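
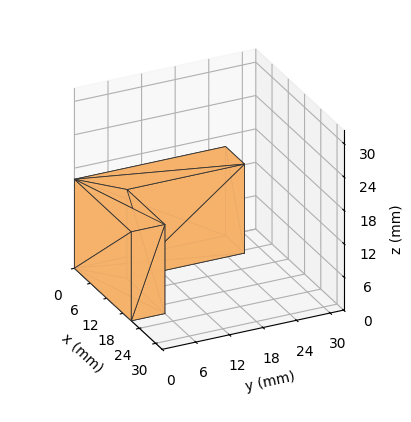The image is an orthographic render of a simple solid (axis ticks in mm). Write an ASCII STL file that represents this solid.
Reading the render: the shape is an L-shaped prism: outer 21 × 27 mm, arm thicknesses ≈ 6 mm (horizontal) and 7 mm (vertical), extruded 16 mm in z (dimensions read to the nearest mm from the axis ticks). For the STL, each face is triangulated and given an outward normal.

solid part
  facet normal 0.0000 0.0000 -1.0000
    outer loop
      vertex 21.0 6.0 0.0
      vertex 21.0 0.0 0.0
      vertex 0.0 0.0 0.0
    endloop
  endfacet
  facet normal 0.0000 0.0000 -1.0000
    outer loop
      vertex 7.0 6.0 0.0
      vertex 21.0 6.0 0.0
      vertex 0.0 0.0 0.0
    endloop
  endfacet
  facet normal 0.0000 0.0000 -1.0000
    outer loop
      vertex 7.0 27.0 0.0
      vertex 7.0 6.0 0.0
      vertex 0.0 0.0 0.0
    endloop
  endfacet
  facet normal 0.0000 0.0000 -1.0000
    outer loop
      vertex 0.0 27.0 0.0
      vertex 7.0 27.0 0.0
      vertex 0.0 0.0 0.0
    endloop
  endfacet
  facet normal 0.0000 0.0000 1.0000
    outer loop
      vertex 0.0 0.0 16.0
      vertex 21.0 0.0 16.0
      vertex 21.0 6.0 16.0
    endloop
  endfacet
  facet normal 0.0000 0.0000 1.0000
    outer loop
      vertex 0.0 0.0 16.0
      vertex 21.0 6.0 16.0
      vertex 7.0 6.0 16.0
    endloop
  endfacet
  facet normal 0.0000 0.0000 1.0000
    outer loop
      vertex 0.0 0.0 16.0
      vertex 7.0 6.0 16.0
      vertex 7.0 27.0 16.0
    endloop
  endfacet
  facet normal 0.0000 0.0000 1.0000
    outer loop
      vertex 0.0 0.0 16.0
      vertex 7.0 27.0 16.0
      vertex 0.0 27.0 16.0
    endloop
  endfacet
  facet normal 0.0000 -1.0000 0.0000
    outer loop
      vertex 0.0 0.0 0.0
      vertex 21.0 0.0 0.0
      vertex 21.0 0.0 16.0
    endloop
  endfacet
  facet normal 0.0000 -1.0000 0.0000
    outer loop
      vertex 0.0 0.0 0.0
      vertex 21.0 0.0 16.0
      vertex 0.0 0.0 16.0
    endloop
  endfacet
  facet normal 1.0000 0.0000 0.0000
    outer loop
      vertex 21.0 0.0 0.0
      vertex 21.0 6.0 0.0
      vertex 21.0 6.0 16.0
    endloop
  endfacet
  facet normal 1.0000 0.0000 0.0000
    outer loop
      vertex 21.0 0.0 0.0
      vertex 21.0 6.0 16.0
      vertex 21.0 0.0 16.0
    endloop
  endfacet
  facet normal 0.0000 1.0000 0.0000
    outer loop
      vertex 21.0 6.0 0.0
      vertex 7.0 6.0 0.0
      vertex 7.0 6.0 16.0
    endloop
  endfacet
  facet normal 0.0000 1.0000 0.0000
    outer loop
      vertex 21.0 6.0 0.0
      vertex 7.0 6.0 16.0
      vertex 21.0 6.0 16.0
    endloop
  endfacet
  facet normal 1.0000 0.0000 0.0000
    outer loop
      vertex 7.0 6.0 0.0
      vertex 7.0 27.0 0.0
      vertex 7.0 27.0 16.0
    endloop
  endfacet
  facet normal 1.0000 0.0000 0.0000
    outer loop
      vertex 7.0 6.0 0.0
      vertex 7.0 27.0 16.0
      vertex 7.0 6.0 16.0
    endloop
  endfacet
  facet normal 0.0000 1.0000 0.0000
    outer loop
      vertex 7.0 27.0 0.0
      vertex 0.0 27.0 0.0
      vertex 0.0 27.0 16.0
    endloop
  endfacet
  facet normal 0.0000 1.0000 0.0000
    outer loop
      vertex 7.0 27.0 0.0
      vertex 0.0 27.0 16.0
      vertex 7.0 27.0 16.0
    endloop
  endfacet
  facet normal -1.0000 0.0000 0.0000
    outer loop
      vertex 0.0 27.0 0.0
      vertex 0.0 0.0 0.0
      vertex 0.0 0.0 16.0
    endloop
  endfacet
  facet normal -1.0000 0.0000 0.0000
    outer loop
      vertex 0.0 27.0 0.0
      vertex 0.0 0.0 16.0
      vertex 0.0 27.0 16.0
    endloop
  endfacet
endsolid part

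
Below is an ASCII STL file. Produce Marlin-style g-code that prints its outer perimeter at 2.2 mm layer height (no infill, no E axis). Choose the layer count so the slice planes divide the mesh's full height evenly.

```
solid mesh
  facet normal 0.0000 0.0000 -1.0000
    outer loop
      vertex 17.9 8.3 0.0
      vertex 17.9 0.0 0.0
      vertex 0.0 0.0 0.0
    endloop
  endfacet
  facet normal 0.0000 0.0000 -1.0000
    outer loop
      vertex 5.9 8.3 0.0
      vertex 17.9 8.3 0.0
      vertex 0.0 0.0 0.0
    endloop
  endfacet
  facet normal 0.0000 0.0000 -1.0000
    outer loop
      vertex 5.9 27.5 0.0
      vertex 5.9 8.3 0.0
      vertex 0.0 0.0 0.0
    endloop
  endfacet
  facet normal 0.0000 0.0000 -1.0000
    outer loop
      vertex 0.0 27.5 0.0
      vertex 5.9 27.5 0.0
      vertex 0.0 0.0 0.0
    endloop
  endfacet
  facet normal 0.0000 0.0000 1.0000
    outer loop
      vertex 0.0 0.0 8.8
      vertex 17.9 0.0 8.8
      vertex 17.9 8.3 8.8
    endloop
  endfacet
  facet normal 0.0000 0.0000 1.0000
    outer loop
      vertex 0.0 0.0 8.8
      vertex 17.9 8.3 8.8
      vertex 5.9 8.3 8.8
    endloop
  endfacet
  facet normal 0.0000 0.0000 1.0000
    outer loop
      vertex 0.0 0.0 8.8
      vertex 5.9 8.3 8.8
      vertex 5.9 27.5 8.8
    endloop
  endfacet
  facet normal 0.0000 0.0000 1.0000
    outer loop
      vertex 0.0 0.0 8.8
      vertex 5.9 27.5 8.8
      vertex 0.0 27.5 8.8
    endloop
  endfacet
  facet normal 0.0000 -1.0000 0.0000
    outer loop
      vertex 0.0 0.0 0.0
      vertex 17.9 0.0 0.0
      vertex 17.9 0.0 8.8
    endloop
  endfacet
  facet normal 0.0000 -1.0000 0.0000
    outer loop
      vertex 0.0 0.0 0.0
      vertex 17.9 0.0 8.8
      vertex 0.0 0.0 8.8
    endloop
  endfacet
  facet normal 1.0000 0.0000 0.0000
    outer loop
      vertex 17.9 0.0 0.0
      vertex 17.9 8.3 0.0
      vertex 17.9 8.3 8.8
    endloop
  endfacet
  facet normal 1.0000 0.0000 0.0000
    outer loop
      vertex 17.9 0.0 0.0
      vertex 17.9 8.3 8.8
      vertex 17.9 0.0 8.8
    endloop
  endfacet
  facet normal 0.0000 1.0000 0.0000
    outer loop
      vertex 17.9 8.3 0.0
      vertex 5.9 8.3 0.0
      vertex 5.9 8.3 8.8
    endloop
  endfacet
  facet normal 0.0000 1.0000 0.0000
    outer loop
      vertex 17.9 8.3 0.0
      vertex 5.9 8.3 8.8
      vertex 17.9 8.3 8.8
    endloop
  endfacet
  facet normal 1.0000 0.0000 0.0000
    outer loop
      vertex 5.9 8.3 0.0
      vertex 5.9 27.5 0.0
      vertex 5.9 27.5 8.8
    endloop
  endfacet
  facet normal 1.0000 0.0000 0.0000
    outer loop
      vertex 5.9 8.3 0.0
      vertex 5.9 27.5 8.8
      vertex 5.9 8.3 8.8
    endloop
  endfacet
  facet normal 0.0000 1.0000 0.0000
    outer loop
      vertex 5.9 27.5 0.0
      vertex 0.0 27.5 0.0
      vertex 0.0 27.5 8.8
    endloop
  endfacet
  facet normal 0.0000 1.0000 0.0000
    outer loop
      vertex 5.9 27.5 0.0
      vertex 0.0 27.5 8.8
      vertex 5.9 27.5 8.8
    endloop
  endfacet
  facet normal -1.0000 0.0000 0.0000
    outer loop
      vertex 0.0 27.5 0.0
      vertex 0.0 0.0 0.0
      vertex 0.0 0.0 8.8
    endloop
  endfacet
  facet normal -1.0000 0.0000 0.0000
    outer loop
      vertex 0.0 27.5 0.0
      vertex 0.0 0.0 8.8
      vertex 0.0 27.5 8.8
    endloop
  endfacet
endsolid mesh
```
; perimeter-only toolpath
G21 ; units = mm
G90 ; absolute positioning
G28 ; home
; layer 1
G0 Z2.2
G0 X0.0 Y0.0
G1 X17.9 Y0.0
G1 X17.9 Y8.3
G1 X5.9 Y8.3
G1 X5.9 Y27.5
G1 X0.0 Y27.5
G1 X0.0 Y0.0
; layer 2
G0 Z4.4
G0 X0.0 Y0.0
G1 X17.9 Y0.0
G1 X17.9 Y8.3
G1 X5.9 Y8.3
G1 X5.9 Y27.5
G1 X0.0 Y27.5
G1 X0.0 Y0.0
; layer 3
G0 Z6.6
G0 X0.0 Y0.0
G1 X17.9 Y0.0
G1 X17.9 Y8.3
G1 X5.9 Y8.3
G1 X5.9 Y27.5
G1 X0.0 Y27.5
G1 X0.0 Y0.0
; layer 4
G0 Z8.8
G0 X0.0 Y0.0
G1 X17.9 Y0.0
G1 X17.9 Y8.3
G1 X5.9 Y8.3
G1 X5.9 Y27.5
G1 X0.0 Y27.5
G1 X0.0 Y0.0
M2 ; end

The solid is an L-shaped prism: outer 17.9 × 27.5 mm, arm thicknesses ≈ 8.3 mm (horizontal) and 5.9 mm (vertical), extruded 8.8 mm in z. Slicing at Δz = 2.2 mm — 4 equal slices spanning the solid's height, so layer i sits at z = i·h/4 — gives 4 non-empty perimeters. Each is a 6-segment closed polygon; G0 lifts to the layer z and rapids to the start vertex, then G1 traces the edges.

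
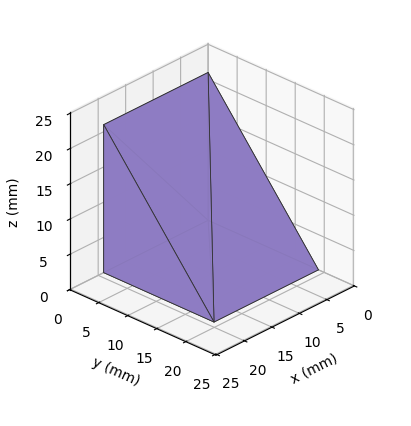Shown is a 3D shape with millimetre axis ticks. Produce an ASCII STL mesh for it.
Reading the render: the shape is a wedge (ramp): 19 × 19 mm base, rising to 21 mm along the y=0 edge and sloping linearly to z=0 at y=19 (dimensions read to the nearest mm from the axis ticks). For the STL, each face is triangulated and given an outward normal.

solid part
  facet normal 0.0000 0.0000 -1.0000
    outer loop
      vertex 19.0 19.0 0.0
      vertex 19.0 0.0 0.0
      vertex 0.0 0.0 0.0
    endloop
  endfacet
  facet normal 0.0000 0.0000 -1.0000
    outer loop
      vertex 0.0 19.0 0.0
      vertex 19.0 19.0 0.0
      vertex 0.0 0.0 0.0
    endloop
  endfacet
  facet normal 0.0000 -1.0000 0.0000
    outer loop
      vertex 0.0 0.0 0.0
      vertex 19.0 0.0 0.0
      vertex 19.0 0.0 21.0
    endloop
  endfacet
  facet normal 0.0000 -1.0000 0.0000
    outer loop
      vertex 0.0 0.0 0.0
      vertex 19.0 0.0 21.0
      vertex 0.0 0.0 21.0
    endloop
  endfacet
  facet normal 0.0000 0.7415 0.6709
    outer loop
      vertex 0.0 0.0 21.0
      vertex 19.0 0.0 21.0
      vertex 19.0 19.0 0.0
    endloop
  endfacet
  facet normal 0.0000 0.7415 0.6709
    outer loop
      vertex 0.0 0.0 21.0
      vertex 19.0 19.0 0.0
      vertex 0.0 19.0 0.0
    endloop
  endfacet
  facet normal -1.0000 0.0000 0.0000
    outer loop
      vertex 0.0 0.0 21.0
      vertex 0.0 19.0 0.0
      vertex 0.0 0.0 0.0
    endloop
  endfacet
  facet normal 1.0000 0.0000 0.0000
    outer loop
      vertex 19.0 0.0 0.0
      vertex 19.0 19.0 0.0
      vertex 19.0 0.0 21.0
    endloop
  endfacet
endsolid part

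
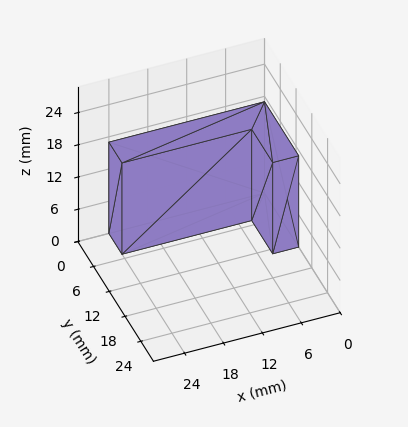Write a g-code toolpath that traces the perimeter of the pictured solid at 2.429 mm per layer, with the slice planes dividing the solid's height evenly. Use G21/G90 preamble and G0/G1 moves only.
Reading the render: the shape is an L-shaped prism: outer 24 × 13 mm, arm thicknesses ≈ 5 mm (horizontal) and 4 mm (vertical), extruded 17 mm in z (dimensions read to the nearest mm from the axis ticks). For the g-code, the solid's height is divided into equal slices at the stated Δz and each level perimeter traced with G1 moves after a G0 lift.

; perimeter-only toolpath
G21 ; units = mm
G90 ; absolute positioning
G28 ; home
; layer 1
G0 Z2.429
G0 X0.000 Y0.000
G1 X24.000 Y0.000
G1 X24.000 Y5.000
G1 X4.000 Y5.000
G1 X4.000 Y13.000
G1 X0.000 Y13.000
G1 X0.000 Y0.000
; layer 2
G0 Z4.857
G0 X0.000 Y0.000
G1 X24.000 Y0.000
G1 X24.000 Y5.000
G1 X4.000 Y5.000
G1 X4.000 Y13.000
G1 X0.000 Y13.000
G1 X0.000 Y0.000
; layer 3
G0 Z7.286
G0 X0.000 Y0.000
G1 X24.000 Y0.000
G1 X24.000 Y5.000
G1 X4.000 Y5.000
G1 X4.000 Y13.000
G1 X0.000 Y13.000
G1 X0.000 Y0.000
; layer 4
G0 Z9.714
G0 X0.000 Y0.000
G1 X24.000 Y0.000
G1 X24.000 Y5.000
G1 X4.000 Y5.000
G1 X4.000 Y13.000
G1 X0.000 Y13.000
G1 X0.000 Y0.000
; layer 5
G0 Z12.143
G0 X0.000 Y0.000
G1 X24.000 Y0.000
G1 X24.000 Y5.000
G1 X4.000 Y5.000
G1 X4.000 Y13.000
G1 X0.000 Y13.000
G1 X0.000 Y0.000
; layer 6
G0 Z14.571
G0 X0.000 Y0.000
G1 X24.000 Y0.000
G1 X24.000 Y5.000
G1 X4.000 Y5.000
G1 X4.000 Y13.000
G1 X0.000 Y13.000
G1 X0.000 Y0.000
; layer 7
G0 Z17.000
G0 X0.000 Y0.000
G1 X24.000 Y0.000
G1 X24.000 Y5.000
G1 X4.000 Y5.000
G1 X4.000 Y13.000
G1 X0.000 Y13.000
G1 X0.000 Y0.000
M2 ; end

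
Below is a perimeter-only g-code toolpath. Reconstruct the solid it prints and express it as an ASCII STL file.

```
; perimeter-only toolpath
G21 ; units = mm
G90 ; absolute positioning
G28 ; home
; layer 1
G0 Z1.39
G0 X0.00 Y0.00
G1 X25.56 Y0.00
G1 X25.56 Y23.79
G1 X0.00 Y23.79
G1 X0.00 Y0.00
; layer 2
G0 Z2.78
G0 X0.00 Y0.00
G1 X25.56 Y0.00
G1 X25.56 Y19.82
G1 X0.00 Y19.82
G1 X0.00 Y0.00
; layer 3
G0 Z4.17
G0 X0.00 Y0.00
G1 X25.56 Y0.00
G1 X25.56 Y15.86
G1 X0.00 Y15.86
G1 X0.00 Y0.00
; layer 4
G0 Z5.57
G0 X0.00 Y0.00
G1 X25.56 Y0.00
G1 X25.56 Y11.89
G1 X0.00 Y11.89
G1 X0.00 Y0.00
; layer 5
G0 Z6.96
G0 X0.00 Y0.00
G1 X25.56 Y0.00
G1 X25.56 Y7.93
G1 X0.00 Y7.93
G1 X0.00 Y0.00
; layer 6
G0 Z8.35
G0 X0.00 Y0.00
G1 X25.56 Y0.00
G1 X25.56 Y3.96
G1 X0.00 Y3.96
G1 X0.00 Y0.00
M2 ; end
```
solid part
  facet normal 0.0000 0.0000 -1.0000
    outer loop
      vertex 25.56 27.75 0.00
      vertex 25.56 0.00 0.00
      vertex 0.00 0.00 0.00
    endloop
  endfacet
  facet normal 0.0000 0.0000 -1.0000
    outer loop
      vertex 0.00 27.75 0.00
      vertex 25.56 27.75 0.00
      vertex 0.00 0.00 0.00
    endloop
  endfacet
  facet normal 0.0000 -1.0000 0.0000
    outer loop
      vertex 0.00 0.00 0.00
      vertex 25.56 0.00 0.00
      vertex 25.56 0.00 9.74
    endloop
  endfacet
  facet normal 0.0000 -1.0000 0.0000
    outer loop
      vertex 0.00 0.00 0.00
      vertex 25.56 0.00 9.74
      vertex 0.00 0.00 9.74
    endloop
  endfacet
  facet normal 0.0000 0.3312 0.9436
    outer loop
      vertex 0.00 0.00 9.74
      vertex 25.56 0.00 9.74
      vertex 25.56 27.75 0.00
    endloop
  endfacet
  facet normal 0.0000 0.3312 0.9436
    outer loop
      vertex 0.00 0.00 9.74
      vertex 25.56 27.75 0.00
      vertex 0.00 27.75 0.00
    endloop
  endfacet
  facet normal -1.0000 0.0000 0.0000
    outer loop
      vertex 0.00 0.00 9.74
      vertex 0.00 27.75 0.00
      vertex 0.00 0.00 0.00
    endloop
  endfacet
  facet normal 1.0000 0.0000 0.0000
    outer loop
      vertex 25.56 0.00 0.00
      vertex 25.56 27.75 0.00
      vertex 25.56 0.00 9.74
    endloop
  endfacet
endsolid part

The G0 Z moves step by Δz≈1.39 mm. The G1 loops shrink linearly with z, so the solid tapers from its base footprint up to z≈9.74. Closing with a flat bottom cap and the tapered top and triangulating gives 8 facets — a wedge (ramp): 25.6 × 27.8 mm base, rising to 9.74 mm along the y=0 edge and sloping linearly to z=0 at y=27.8.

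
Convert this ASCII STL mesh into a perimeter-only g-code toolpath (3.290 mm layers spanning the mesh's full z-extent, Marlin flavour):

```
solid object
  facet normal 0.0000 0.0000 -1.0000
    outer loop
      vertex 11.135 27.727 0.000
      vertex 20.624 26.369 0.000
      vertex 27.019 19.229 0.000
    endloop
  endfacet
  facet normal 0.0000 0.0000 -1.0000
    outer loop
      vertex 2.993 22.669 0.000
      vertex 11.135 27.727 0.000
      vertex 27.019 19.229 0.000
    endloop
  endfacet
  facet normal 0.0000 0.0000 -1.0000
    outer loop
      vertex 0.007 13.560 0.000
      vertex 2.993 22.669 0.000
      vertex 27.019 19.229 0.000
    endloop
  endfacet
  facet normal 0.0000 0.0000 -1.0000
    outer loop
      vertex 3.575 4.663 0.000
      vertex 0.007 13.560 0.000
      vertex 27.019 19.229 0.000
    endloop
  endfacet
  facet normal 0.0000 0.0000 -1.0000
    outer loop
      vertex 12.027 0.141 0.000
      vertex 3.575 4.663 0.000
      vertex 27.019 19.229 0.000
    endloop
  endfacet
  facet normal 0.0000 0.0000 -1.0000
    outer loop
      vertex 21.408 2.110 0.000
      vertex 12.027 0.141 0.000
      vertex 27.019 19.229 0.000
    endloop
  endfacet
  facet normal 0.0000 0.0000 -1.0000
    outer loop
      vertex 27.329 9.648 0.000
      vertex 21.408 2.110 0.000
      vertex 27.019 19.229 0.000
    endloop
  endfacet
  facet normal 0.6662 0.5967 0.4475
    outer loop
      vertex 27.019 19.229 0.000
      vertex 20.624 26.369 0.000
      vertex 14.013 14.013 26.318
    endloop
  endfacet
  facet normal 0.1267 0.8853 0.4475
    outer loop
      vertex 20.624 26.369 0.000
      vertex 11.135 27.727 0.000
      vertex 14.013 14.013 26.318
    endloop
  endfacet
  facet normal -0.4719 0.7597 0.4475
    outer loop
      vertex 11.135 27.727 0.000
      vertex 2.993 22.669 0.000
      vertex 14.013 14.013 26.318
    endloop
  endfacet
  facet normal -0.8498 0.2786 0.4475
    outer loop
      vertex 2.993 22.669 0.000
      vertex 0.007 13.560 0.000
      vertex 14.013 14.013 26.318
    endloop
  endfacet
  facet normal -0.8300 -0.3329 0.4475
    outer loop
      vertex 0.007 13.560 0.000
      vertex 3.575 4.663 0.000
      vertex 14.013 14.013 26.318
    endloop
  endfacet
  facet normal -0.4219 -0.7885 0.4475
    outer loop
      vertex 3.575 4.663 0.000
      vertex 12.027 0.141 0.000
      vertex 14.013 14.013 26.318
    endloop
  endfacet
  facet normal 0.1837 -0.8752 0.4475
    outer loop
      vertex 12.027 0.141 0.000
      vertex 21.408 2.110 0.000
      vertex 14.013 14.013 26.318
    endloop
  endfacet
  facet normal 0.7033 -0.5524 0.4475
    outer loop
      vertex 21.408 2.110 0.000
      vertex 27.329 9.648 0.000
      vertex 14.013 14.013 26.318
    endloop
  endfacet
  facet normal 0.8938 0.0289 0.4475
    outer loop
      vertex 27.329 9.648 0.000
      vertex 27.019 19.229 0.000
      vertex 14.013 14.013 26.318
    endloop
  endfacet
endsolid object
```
; perimeter-only toolpath
G21 ; units = mm
G90 ; absolute positioning
G28 ; home
; layer 1
G0 Z3.290
G0 X25.393 Y18.577
G1 X19.798 Y24.825
G1 X11.495 Y26.013
G1 X4.370 Y21.587
G1 X1.758 Y13.617
G1 X4.880 Y5.832
G1 X12.275 Y1.875
G1 X20.484 Y3.598
G1 X25.665 Y10.194
G1 X25.393 Y18.577
; layer 2
G0 Z6.580
G0 X23.767 Y17.925
G1 X18.971 Y23.280
G1 X11.854 Y24.299
G1 X5.748 Y20.505
G1 X3.509 Y13.673
G1 X6.184 Y7.001
G1 X12.523 Y3.609
G1 X19.559 Y5.086
G1 X24.000 Y10.739
G1 X23.767 Y17.925
; layer 3
G0 Z9.869
G0 X22.142 Y17.273
G1 X18.145 Y21.736
G1 X12.214 Y22.584
G1 X7.126 Y19.423
G1 X5.259 Y13.730
G1 X7.489 Y8.169
G1 X12.772 Y5.343
G1 X18.635 Y6.574
G1 X22.336 Y11.285
G1 X22.142 Y17.273
; layer 4
G0 Z13.159
G0 X20.516 Y16.621
G1 X17.319 Y20.191
G1 X12.574 Y20.870
G1 X8.503 Y18.341
G1 X7.010 Y13.787
G1 X8.794 Y9.338
G1 X13.020 Y7.077
G1 X17.710 Y8.062
G1 X20.671 Y11.831
G1 X20.516 Y16.621
; layer 5
G0 Z16.449
G0 X18.890 Y15.969
G1 X16.492 Y18.646
G1 X12.934 Y19.156
G1 X9.880 Y17.259
G1 X8.761 Y13.843
G1 X10.099 Y10.507
G1 X13.268 Y8.811
G1 X16.786 Y9.549
G1 X19.006 Y12.376
G1 X18.890 Y15.969
; layer 6
G0 Z19.739
G0 X17.264 Y15.317
G1 X15.666 Y17.102
G1 X13.293 Y17.442
G1 X11.258 Y16.177
G1 X10.511 Y13.900
G1 X11.404 Y11.675
G1 X13.517 Y10.545
G1 X15.862 Y11.037
G1 X17.342 Y12.922
G1 X17.264 Y15.317
; layer 7
G0 Z23.028
G0 X15.639 Y14.665
G1 X14.839 Y15.557
G1 X13.653 Y15.727
G1 X12.635 Y15.095
G1 X12.262 Y13.956
G1 X12.708 Y12.844
G1 X13.765 Y12.279
G1 X14.937 Y12.525
G1 X15.677 Y13.467
G1 X15.639 Y14.665
M2 ; end

The solid is a regular 9-sided pyramid, base circumscribed radius ≈ 14 mm, apex at z ≈ 26.3 mm. Slicing at Δz = 3.290 mm — 8 equal slices spanning the solid's height, so layer i sits at z = i·h/8 — gives 7 non-empty perimeters. Each is a 9-segment closed polygon; G0 lifts to the layer z and rapids to the start vertex, then G1 traces the edges. The cross-section shrinks linearly with z (the slice at the apex is degenerate and omitted).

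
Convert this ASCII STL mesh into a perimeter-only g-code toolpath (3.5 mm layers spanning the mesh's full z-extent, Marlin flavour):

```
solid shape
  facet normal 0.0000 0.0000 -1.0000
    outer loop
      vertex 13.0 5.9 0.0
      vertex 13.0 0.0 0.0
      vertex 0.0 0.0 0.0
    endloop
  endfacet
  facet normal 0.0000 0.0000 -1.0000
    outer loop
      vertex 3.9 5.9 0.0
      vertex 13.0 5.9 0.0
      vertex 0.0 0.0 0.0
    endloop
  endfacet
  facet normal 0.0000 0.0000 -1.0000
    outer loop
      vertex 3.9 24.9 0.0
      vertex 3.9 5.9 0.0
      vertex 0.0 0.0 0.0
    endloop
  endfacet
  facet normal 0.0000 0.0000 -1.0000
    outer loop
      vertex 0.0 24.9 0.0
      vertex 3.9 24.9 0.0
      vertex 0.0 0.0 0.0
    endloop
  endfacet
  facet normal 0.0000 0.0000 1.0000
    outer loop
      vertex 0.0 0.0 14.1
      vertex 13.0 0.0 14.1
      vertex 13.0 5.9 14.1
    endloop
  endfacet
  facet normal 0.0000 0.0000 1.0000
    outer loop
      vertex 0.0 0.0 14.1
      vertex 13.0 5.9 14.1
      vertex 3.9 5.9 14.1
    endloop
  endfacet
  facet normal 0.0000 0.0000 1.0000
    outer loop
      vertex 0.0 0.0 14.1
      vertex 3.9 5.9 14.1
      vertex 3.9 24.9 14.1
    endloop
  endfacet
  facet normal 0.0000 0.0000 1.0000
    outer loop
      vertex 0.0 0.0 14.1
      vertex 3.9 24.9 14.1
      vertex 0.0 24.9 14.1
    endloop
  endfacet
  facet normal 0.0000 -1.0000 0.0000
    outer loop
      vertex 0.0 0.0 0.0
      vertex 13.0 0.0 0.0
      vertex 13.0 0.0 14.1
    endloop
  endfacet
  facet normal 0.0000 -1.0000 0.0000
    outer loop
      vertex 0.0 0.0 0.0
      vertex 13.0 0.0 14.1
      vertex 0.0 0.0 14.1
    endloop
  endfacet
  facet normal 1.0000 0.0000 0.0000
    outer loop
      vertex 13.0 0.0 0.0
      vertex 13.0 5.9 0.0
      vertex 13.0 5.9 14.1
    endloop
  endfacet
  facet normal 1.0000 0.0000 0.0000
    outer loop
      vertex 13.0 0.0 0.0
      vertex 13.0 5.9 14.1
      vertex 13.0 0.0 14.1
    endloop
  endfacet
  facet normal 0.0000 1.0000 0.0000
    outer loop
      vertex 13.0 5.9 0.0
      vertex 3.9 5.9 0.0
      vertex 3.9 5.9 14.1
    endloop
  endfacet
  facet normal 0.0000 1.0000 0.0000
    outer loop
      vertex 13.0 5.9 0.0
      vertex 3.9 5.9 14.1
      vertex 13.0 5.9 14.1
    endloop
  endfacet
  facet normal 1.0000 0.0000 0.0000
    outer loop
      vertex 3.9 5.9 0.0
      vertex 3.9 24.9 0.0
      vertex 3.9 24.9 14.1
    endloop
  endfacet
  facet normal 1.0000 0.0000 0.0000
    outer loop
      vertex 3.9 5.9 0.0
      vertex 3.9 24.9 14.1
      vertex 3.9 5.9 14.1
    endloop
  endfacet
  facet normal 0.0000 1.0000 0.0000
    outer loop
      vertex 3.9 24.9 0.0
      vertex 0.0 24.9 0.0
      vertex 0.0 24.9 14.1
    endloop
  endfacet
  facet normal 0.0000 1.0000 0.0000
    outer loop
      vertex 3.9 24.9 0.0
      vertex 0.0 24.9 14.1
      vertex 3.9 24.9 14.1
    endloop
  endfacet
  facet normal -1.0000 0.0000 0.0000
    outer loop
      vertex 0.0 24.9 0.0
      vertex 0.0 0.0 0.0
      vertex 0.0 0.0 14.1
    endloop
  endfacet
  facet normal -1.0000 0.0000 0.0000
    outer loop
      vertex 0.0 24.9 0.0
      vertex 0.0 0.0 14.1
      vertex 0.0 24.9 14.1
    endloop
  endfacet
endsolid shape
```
; perimeter-only toolpath
G21 ; units = mm
G90 ; absolute positioning
G28 ; home
; layer 1
G0 Z3.5
G0 X0.0 Y0.0
G1 X13.0 Y0.0
G1 X13.0 Y5.9
G1 X3.9 Y5.9
G1 X3.9 Y24.9
G1 X0.0 Y24.9
G1 X0.0 Y0.0
; layer 2
G0 Z7.0
G0 X0.0 Y0.0
G1 X13.0 Y0.0
G1 X13.0 Y5.9
G1 X3.9 Y5.9
G1 X3.9 Y24.9
G1 X0.0 Y24.9
G1 X0.0 Y0.0
; layer 3
G0 Z10.6
G0 X0.0 Y0.0
G1 X13.0 Y0.0
G1 X13.0 Y5.9
G1 X3.9 Y5.9
G1 X3.9 Y24.9
G1 X0.0 Y24.9
G1 X0.0 Y0.0
; layer 4
G0 Z14.1
G0 X0.0 Y0.0
G1 X13.0 Y0.0
G1 X13.0 Y5.9
G1 X3.9 Y5.9
G1 X3.9 Y24.9
G1 X0.0 Y24.9
G1 X0.0 Y0.0
M2 ; end

The solid is an L-shaped prism: outer 13 × 24.9 mm, arm thicknesses ≈ 5.9 mm (horizontal) and 3.9 mm (vertical), extruded 14.1 mm in z. Slicing at Δz = 3.5 mm — 4 equal slices spanning the solid's height, so layer i sits at z = i·h/4 — gives 4 non-empty perimeters. Each is a 6-segment closed polygon; G0 lifts to the layer z and rapids to the start vertex, then G1 traces the edges.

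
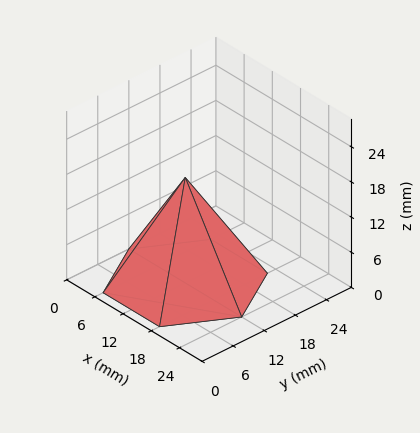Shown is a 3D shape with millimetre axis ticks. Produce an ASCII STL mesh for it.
Reading the render: the shape is a regular 6-sided pyramid, base circumscribed radius ≈ 12 mm, apex at z ≈ 18 mm (dimensions read to the nearest mm from the axis ticks). For the STL, each face is triangulated and given an outward normal.

solid part
  facet normal 0.0000 0.0000 -1.0000
    outer loop
      vertex 6.0 22.4 0.0
      vertex 18.0 22.4 0.0
      vertex 24.0 12.0 0.0
    endloop
  endfacet
  facet normal 0.0000 0.0000 -1.0000
    outer loop
      vertex 0.0 12.0 0.0
      vertex 6.0 22.4 0.0
      vertex 24.0 12.0 0.0
    endloop
  endfacet
  facet normal 0.0000 0.0000 -1.0000
    outer loop
      vertex 6.0 1.6 0.0
      vertex 0.0 12.0 0.0
      vertex 24.0 12.0 0.0
    endloop
  endfacet
  facet normal 0.0000 0.0000 -1.0000
    outer loop
      vertex 18.0 1.6 0.0
      vertex 6.0 1.6 0.0
      vertex 24.0 12.0 0.0
    endloop
  endfacet
  facet normal 0.7501 0.4328 0.5001
    outer loop
      vertex 24.0 12.0 0.0
      vertex 18.0 22.4 0.0
      vertex 12.0 12.0 18.0
    endloop
  endfacet
  facet normal 0.0000 0.8659 0.5003
    outer loop
      vertex 18.0 22.4 0.0
      vertex 6.0 22.4 0.0
      vertex 12.0 12.0 18.0
    endloop
  endfacet
  facet normal -0.7501 0.4328 0.5001
    outer loop
      vertex 6.0 22.4 0.0
      vertex 0.0 12.0 0.0
      vertex 12.0 12.0 18.0
    endloop
  endfacet
  facet normal -0.7501 -0.4328 0.5001
    outer loop
      vertex 0.0 12.0 0.0
      vertex 6.0 1.6 0.0
      vertex 12.0 12.0 18.0
    endloop
  endfacet
  facet normal 0.0000 -0.8659 0.5003
    outer loop
      vertex 6.0 1.6 0.0
      vertex 18.0 1.6 0.0
      vertex 12.0 12.0 18.0
    endloop
  endfacet
  facet normal 0.7501 -0.4328 0.5001
    outer loop
      vertex 18.0 1.6 0.0
      vertex 24.0 12.0 0.0
      vertex 12.0 12.0 18.0
    endloop
  endfacet
endsolid part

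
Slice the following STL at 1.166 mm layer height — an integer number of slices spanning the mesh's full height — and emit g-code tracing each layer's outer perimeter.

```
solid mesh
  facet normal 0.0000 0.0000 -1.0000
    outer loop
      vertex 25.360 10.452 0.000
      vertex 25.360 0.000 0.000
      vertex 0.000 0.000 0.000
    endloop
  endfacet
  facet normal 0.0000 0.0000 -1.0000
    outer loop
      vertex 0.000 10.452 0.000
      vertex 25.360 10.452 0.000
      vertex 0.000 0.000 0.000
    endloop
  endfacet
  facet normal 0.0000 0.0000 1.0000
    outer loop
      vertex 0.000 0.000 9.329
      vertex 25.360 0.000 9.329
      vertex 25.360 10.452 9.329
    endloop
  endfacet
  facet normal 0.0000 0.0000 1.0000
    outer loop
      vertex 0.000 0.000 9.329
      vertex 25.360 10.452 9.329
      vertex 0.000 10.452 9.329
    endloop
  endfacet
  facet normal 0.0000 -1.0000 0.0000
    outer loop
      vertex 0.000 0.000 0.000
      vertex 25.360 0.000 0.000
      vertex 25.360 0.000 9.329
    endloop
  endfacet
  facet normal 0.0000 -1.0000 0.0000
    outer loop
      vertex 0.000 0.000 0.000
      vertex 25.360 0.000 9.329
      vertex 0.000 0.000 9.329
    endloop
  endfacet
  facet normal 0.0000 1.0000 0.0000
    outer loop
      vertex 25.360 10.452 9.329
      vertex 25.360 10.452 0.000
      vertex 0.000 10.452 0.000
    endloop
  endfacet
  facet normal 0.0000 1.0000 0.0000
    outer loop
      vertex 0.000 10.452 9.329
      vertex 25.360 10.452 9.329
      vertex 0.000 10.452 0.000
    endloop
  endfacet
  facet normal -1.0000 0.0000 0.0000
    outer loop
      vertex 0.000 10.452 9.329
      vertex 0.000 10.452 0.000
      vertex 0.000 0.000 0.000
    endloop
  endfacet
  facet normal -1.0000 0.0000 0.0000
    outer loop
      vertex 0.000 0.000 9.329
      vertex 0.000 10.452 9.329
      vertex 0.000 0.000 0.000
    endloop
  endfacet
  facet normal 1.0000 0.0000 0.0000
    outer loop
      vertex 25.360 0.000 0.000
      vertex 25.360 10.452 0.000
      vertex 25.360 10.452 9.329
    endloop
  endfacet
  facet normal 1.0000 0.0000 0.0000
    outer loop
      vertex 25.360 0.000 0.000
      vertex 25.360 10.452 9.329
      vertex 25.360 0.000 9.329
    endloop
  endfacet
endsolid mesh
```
; perimeter-only toolpath
G21 ; units = mm
G90 ; absolute positioning
G28 ; home
; layer 1
G0 Z1.166
G0 X0.000 Y0.000
G1 X25.360 Y0.000
G1 X25.360 Y10.452
G1 X0.000 Y10.452
G1 X0.000 Y0.000
; layer 2
G0 Z2.332
G0 X0.000 Y0.000
G1 X25.360 Y0.000
G1 X25.360 Y10.452
G1 X0.000 Y10.452
G1 X0.000 Y0.000
; layer 3
G0 Z3.498
G0 X0.000 Y0.000
G1 X25.360 Y0.000
G1 X25.360 Y10.452
G1 X0.000 Y10.452
G1 X0.000 Y0.000
; layer 4
G0 Z4.665
G0 X0.000 Y0.000
G1 X25.360 Y0.000
G1 X25.360 Y10.452
G1 X0.000 Y10.452
G1 X0.000 Y0.000
; layer 5
G0 Z5.831
G0 X0.000 Y0.000
G1 X25.360 Y0.000
G1 X25.360 Y10.452
G1 X0.000 Y10.452
G1 X0.000 Y0.000
; layer 6
G0 Z6.997
G0 X0.000 Y0.000
G1 X25.360 Y0.000
G1 X25.360 Y10.452
G1 X0.000 Y10.452
G1 X0.000 Y0.000
; layer 7
G0 Z8.163
G0 X0.000 Y0.000
G1 X25.360 Y0.000
G1 X25.360 Y10.452
G1 X0.000 Y10.452
G1 X0.000 Y0.000
; layer 8
G0 Z9.329
G0 X0.000 Y0.000
G1 X25.360 Y0.000
G1 X25.360 Y10.452
G1 X0.000 Y10.452
G1 X0.000 Y0.000
M2 ; end

The solid is a rectangular box, roughly 25.4 × 10.5 mm footprint and 9.33 mm tall. Slicing at Δz = 1.166 mm — 8 equal slices spanning the solid's height, so layer i sits at z = i·h/8 — gives 8 non-empty perimeters. Each is a 4-segment closed polygon; G0 lifts to the layer z and rapids to the start vertex, then G1 traces the edges.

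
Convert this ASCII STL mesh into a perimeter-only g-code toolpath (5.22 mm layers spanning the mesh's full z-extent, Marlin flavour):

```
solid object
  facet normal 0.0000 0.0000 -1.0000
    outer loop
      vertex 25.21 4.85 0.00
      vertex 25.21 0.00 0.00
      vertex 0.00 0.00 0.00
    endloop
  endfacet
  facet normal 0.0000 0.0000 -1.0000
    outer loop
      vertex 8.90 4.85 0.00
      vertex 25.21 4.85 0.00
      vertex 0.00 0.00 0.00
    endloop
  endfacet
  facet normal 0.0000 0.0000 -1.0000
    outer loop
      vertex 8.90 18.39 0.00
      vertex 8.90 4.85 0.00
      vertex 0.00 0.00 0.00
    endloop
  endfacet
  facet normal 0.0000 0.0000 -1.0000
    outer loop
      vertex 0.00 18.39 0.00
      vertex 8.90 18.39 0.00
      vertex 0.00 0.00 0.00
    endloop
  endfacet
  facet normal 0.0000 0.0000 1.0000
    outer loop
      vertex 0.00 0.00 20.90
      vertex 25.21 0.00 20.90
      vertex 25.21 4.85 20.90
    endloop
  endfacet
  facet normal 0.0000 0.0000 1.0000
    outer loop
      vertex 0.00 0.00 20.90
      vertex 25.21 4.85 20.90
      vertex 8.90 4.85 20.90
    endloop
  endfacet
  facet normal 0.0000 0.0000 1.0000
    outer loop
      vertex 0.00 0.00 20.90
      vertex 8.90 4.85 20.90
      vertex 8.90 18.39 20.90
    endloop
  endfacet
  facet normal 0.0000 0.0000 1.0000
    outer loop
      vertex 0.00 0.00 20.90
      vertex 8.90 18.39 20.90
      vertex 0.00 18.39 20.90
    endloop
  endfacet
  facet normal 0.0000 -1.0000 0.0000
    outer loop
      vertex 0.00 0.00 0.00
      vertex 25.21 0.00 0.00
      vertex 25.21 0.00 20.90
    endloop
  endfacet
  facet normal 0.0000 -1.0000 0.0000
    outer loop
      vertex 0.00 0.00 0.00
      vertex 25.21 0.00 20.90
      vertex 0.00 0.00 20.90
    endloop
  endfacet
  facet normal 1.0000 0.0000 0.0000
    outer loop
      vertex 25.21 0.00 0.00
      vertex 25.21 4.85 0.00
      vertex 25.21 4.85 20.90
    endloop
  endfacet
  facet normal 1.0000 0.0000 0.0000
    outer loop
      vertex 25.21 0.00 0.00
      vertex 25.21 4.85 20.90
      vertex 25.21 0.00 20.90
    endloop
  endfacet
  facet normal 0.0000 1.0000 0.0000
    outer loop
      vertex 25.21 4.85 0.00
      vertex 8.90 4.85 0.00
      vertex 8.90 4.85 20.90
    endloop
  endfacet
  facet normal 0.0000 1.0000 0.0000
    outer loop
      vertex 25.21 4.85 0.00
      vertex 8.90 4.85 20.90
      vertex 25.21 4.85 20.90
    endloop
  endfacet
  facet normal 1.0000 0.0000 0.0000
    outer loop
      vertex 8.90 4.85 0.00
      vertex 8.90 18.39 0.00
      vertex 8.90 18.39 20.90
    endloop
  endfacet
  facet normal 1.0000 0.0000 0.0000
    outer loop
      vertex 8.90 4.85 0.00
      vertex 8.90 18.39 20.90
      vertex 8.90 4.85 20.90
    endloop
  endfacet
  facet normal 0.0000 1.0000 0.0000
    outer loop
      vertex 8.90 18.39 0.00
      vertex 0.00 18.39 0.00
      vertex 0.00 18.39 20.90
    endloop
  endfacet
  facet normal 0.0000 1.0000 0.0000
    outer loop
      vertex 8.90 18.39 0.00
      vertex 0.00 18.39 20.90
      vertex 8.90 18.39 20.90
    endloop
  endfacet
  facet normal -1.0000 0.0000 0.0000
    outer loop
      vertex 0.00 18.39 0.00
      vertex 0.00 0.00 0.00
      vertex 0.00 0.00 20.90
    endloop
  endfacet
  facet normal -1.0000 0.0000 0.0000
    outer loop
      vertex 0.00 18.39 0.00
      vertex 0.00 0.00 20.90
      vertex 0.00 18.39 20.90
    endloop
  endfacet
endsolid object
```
; perimeter-only toolpath
G21 ; units = mm
G90 ; absolute positioning
G28 ; home
; layer 1
G0 Z5.22
G0 X0.00 Y0.00
G1 X25.21 Y0.00
G1 X25.21 Y4.85
G1 X8.90 Y4.85
G1 X8.90 Y18.39
G1 X0.00 Y18.39
G1 X0.00 Y0.00
; layer 2
G0 Z10.45
G0 X0.00 Y0.00
G1 X25.21 Y0.00
G1 X25.21 Y4.85
G1 X8.90 Y4.85
G1 X8.90 Y18.39
G1 X0.00 Y18.39
G1 X0.00 Y0.00
; layer 3
G0 Z15.67
G0 X0.00 Y0.00
G1 X25.21 Y0.00
G1 X25.21 Y4.85
G1 X8.90 Y4.85
G1 X8.90 Y18.39
G1 X0.00 Y18.39
G1 X0.00 Y0.00
; layer 4
G0 Z20.90
G0 X0.00 Y0.00
G1 X25.21 Y0.00
G1 X25.21 Y4.85
G1 X8.90 Y4.85
G1 X8.90 Y18.39
G1 X0.00 Y18.39
G1 X0.00 Y0.00
M2 ; end

The solid is an L-shaped prism: outer 25.2 × 18.4 mm, arm thicknesses ≈ 4.85 mm (horizontal) and 8.9 mm (vertical), extruded 20.9 mm in z. Slicing at Δz = 5.22 mm — 4 equal slices spanning the solid's height, so layer i sits at z = i·h/4 — gives 4 non-empty perimeters. Each is a 6-segment closed polygon; G0 lifts to the layer z and rapids to the start vertex, then G1 traces the edges.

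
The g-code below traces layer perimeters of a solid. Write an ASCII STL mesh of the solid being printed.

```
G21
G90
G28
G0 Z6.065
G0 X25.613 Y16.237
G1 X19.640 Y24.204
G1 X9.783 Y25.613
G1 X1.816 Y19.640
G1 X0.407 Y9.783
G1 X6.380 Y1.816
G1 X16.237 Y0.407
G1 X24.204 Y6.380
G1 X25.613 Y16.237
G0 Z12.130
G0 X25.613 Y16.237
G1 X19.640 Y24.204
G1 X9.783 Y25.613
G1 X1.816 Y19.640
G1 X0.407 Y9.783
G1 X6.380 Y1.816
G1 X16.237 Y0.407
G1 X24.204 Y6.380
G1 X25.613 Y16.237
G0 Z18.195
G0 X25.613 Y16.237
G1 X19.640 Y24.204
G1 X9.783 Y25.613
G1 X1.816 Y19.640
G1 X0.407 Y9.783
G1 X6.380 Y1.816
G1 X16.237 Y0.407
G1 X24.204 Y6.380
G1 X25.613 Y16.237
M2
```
solid part
  facet normal 0.0000 0.0000 -1.0000
    outer loop
      vertex 9.783 25.613 0.000
      vertex 19.640 24.204 0.000
      vertex 25.613 16.237 0.000
    endloop
  endfacet
  facet normal 0.0000 0.0000 -1.0000
    outer loop
      vertex 1.816 19.640 0.000
      vertex 9.783 25.613 0.000
      vertex 25.613 16.237 0.000
    endloop
  endfacet
  facet normal 0.0000 0.0000 -1.0000
    outer loop
      vertex 0.407 9.783 0.000
      vertex 1.816 19.640 0.000
      vertex 25.613 16.237 0.000
    endloop
  endfacet
  facet normal 0.0000 0.0000 -1.0000
    outer loop
      vertex 6.380 1.816 0.000
      vertex 0.407 9.783 0.000
      vertex 25.613 16.237 0.000
    endloop
  endfacet
  facet normal 0.0000 0.0000 -1.0000
    outer loop
      vertex 16.237 0.407 0.000
      vertex 6.380 1.816 0.000
      vertex 25.613 16.237 0.000
    endloop
  endfacet
  facet normal 0.0000 0.0000 -1.0000
    outer loop
      vertex 24.204 6.380 0.000
      vertex 16.237 0.407 0.000
      vertex 25.613 16.237 0.000
    endloop
  endfacet
  facet normal 0.0000 0.0000 1.0000
    outer loop
      vertex 25.613 16.237 18.195
      vertex 19.640 24.204 18.195
      vertex 9.783 25.613 18.195
    endloop
  endfacet
  facet normal 0.0000 0.0000 1.0000
    outer loop
      vertex 25.613 16.237 18.195
      vertex 9.783 25.613 18.195
      vertex 1.816 19.640 18.195
    endloop
  endfacet
  facet normal 0.0000 0.0000 1.0000
    outer loop
      vertex 25.613 16.237 18.195
      vertex 1.816 19.640 18.195
      vertex 0.407 9.783 18.195
    endloop
  endfacet
  facet normal 0.0000 0.0000 1.0000
    outer loop
      vertex 25.613 16.237 18.195
      vertex 0.407 9.783 18.195
      vertex 6.380 1.816 18.195
    endloop
  endfacet
  facet normal 0.0000 0.0000 1.0000
    outer loop
      vertex 25.613 16.237 18.195
      vertex 6.380 1.816 18.195
      vertex 16.237 0.407 18.195
    endloop
  endfacet
  facet normal 0.0000 0.0000 1.0000
    outer loop
      vertex 25.613 16.237 18.195
      vertex 16.237 0.407 18.195
      vertex 24.204 6.380 18.195
    endloop
  endfacet
  facet normal 0.8001 0.5999 0.0000
    outer loop
      vertex 25.613 16.237 0.000
      vertex 19.640 24.204 0.000
      vertex 19.640 24.204 18.195
    endloop
  endfacet
  facet normal 0.8001 0.5999 0.0000
    outer loop
      vertex 25.613 16.237 0.000
      vertex 19.640 24.204 18.195
      vertex 25.613 16.237 18.195
    endloop
  endfacet
  facet normal 0.1415 0.9899 0.0000
    outer loop
      vertex 19.640 24.204 0.000
      vertex 9.783 25.613 0.000
      vertex 9.783 25.613 18.195
    endloop
  endfacet
  facet normal 0.1415 0.9899 0.0000
    outer loop
      vertex 19.640 24.204 0.000
      vertex 9.783 25.613 18.195
      vertex 19.640 24.204 18.195
    endloop
  endfacet
  facet normal -0.5999 0.8001 0.0000
    outer loop
      vertex 9.783 25.613 0.000
      vertex 1.816 19.640 0.000
      vertex 1.816 19.640 18.195
    endloop
  endfacet
  facet normal -0.5999 0.8001 0.0000
    outer loop
      vertex 9.783 25.613 0.000
      vertex 1.816 19.640 18.195
      vertex 9.783 25.613 18.195
    endloop
  endfacet
  facet normal -0.9899 0.1415 0.0000
    outer loop
      vertex 1.816 19.640 0.000
      vertex 0.407 9.783 0.000
      vertex 0.407 9.783 18.195
    endloop
  endfacet
  facet normal -0.9899 0.1415 0.0000
    outer loop
      vertex 1.816 19.640 0.000
      vertex 0.407 9.783 18.195
      vertex 1.816 19.640 18.195
    endloop
  endfacet
  facet normal -0.8001 -0.5999 0.0000
    outer loop
      vertex 0.407 9.783 0.000
      vertex 6.380 1.816 0.000
      vertex 6.380 1.816 18.195
    endloop
  endfacet
  facet normal -0.8001 -0.5999 0.0000
    outer loop
      vertex 0.407 9.783 0.000
      vertex 6.380 1.816 18.195
      vertex 0.407 9.783 18.195
    endloop
  endfacet
  facet normal -0.1415 -0.9899 0.0000
    outer loop
      vertex 6.380 1.816 0.000
      vertex 16.237 0.407 0.000
      vertex 16.237 0.407 18.195
    endloop
  endfacet
  facet normal -0.1415 -0.9899 0.0000
    outer loop
      vertex 6.380 1.816 0.000
      vertex 16.237 0.407 18.195
      vertex 6.380 1.816 18.195
    endloop
  endfacet
  facet normal 0.5999 -0.8001 0.0000
    outer loop
      vertex 16.237 0.407 0.000
      vertex 24.204 6.380 0.000
      vertex 24.204 6.380 18.195
    endloop
  endfacet
  facet normal 0.5999 -0.8001 0.0000
    outer loop
      vertex 16.237 0.407 0.000
      vertex 24.204 6.380 18.195
      vertex 16.237 0.407 18.195
    endloop
  endfacet
  facet normal 0.9899 -0.1415 0.0000
    outer loop
      vertex 24.204 6.380 0.000
      vertex 25.613 16.237 0.000
      vertex 25.613 16.237 18.195
    endloop
  endfacet
  facet normal 0.9899 -0.1415 0.0000
    outer loop
      vertex 24.204 6.380 0.000
      vertex 25.613 16.237 18.195
      vertex 24.204 6.380 18.195
    endloop
  endfacet
endsolid part

The G0 Z moves step by Δz≈6.065 mm. Every layer's G1 loop is the same polygon, so the solid is a straight extrusion of it from z=0 to z≈18.2. Closing with flat bottom and top caps and triangulating gives 28 facets — a regular 8-sided prism (a cylinder approximated with 8 flat sides), circumscribed radius ≈ 13 mm, height ≈ 18.2 mm.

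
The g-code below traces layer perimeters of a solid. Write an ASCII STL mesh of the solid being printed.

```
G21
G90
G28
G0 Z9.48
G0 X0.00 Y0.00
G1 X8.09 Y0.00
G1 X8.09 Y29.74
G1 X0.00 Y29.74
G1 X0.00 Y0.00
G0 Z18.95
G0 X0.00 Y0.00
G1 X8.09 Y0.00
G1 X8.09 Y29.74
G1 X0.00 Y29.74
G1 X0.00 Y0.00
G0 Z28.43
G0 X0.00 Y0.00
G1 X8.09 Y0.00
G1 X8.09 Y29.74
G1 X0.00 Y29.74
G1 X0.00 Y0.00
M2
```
solid part
  facet normal 0.0000 0.0000 -1.0000
    outer loop
      vertex 8.09 29.74 0.00
      vertex 8.09 0.00 0.00
      vertex 0.00 0.00 0.00
    endloop
  endfacet
  facet normal 0.0000 0.0000 -1.0000
    outer loop
      vertex 0.00 29.74 0.00
      vertex 8.09 29.74 0.00
      vertex 0.00 0.00 0.00
    endloop
  endfacet
  facet normal 0.0000 0.0000 1.0000
    outer loop
      vertex 0.00 0.00 28.43
      vertex 8.09 0.00 28.43
      vertex 8.09 29.74 28.43
    endloop
  endfacet
  facet normal 0.0000 0.0000 1.0000
    outer loop
      vertex 0.00 0.00 28.43
      vertex 8.09 29.74 28.43
      vertex 0.00 29.74 28.43
    endloop
  endfacet
  facet normal 0.0000 -1.0000 0.0000
    outer loop
      vertex 0.00 0.00 0.00
      vertex 8.09 0.00 0.00
      vertex 8.09 0.00 28.43
    endloop
  endfacet
  facet normal 0.0000 -1.0000 0.0000
    outer loop
      vertex 0.00 0.00 0.00
      vertex 8.09 0.00 28.43
      vertex 0.00 0.00 28.43
    endloop
  endfacet
  facet normal 0.0000 1.0000 0.0000
    outer loop
      vertex 8.09 29.74 28.43
      vertex 8.09 29.74 0.00
      vertex 0.00 29.74 0.00
    endloop
  endfacet
  facet normal 0.0000 1.0000 0.0000
    outer loop
      vertex 0.00 29.74 28.43
      vertex 8.09 29.74 28.43
      vertex 0.00 29.74 0.00
    endloop
  endfacet
  facet normal -1.0000 0.0000 0.0000
    outer loop
      vertex 0.00 29.74 28.43
      vertex 0.00 29.74 0.00
      vertex 0.00 0.00 0.00
    endloop
  endfacet
  facet normal -1.0000 0.0000 0.0000
    outer loop
      vertex 0.00 0.00 28.43
      vertex 0.00 29.74 28.43
      vertex 0.00 0.00 0.00
    endloop
  endfacet
  facet normal 1.0000 0.0000 0.0000
    outer loop
      vertex 8.09 0.00 0.00
      vertex 8.09 29.74 0.00
      vertex 8.09 29.74 28.43
    endloop
  endfacet
  facet normal 1.0000 0.0000 0.0000
    outer loop
      vertex 8.09 0.00 0.00
      vertex 8.09 29.74 28.43
      vertex 8.09 0.00 28.43
    endloop
  endfacet
endsolid part

The G0 Z moves step by Δz≈9.48 mm. Every layer's G1 loop is the same polygon, so the solid is a straight extrusion of it from z=0 to z≈28.4. Closing with flat bottom and top caps and triangulating gives 12 facets — a rectangular box, roughly 8.09 × 29.7 mm footprint and 28.4 mm tall.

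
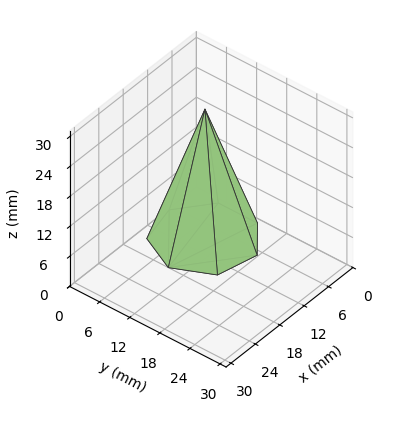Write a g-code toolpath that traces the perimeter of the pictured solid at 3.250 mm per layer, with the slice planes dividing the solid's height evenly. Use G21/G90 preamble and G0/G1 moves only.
Reading the render: the shape is a regular 7-sided pyramid, base circumscribed radius ≈ 9 mm, apex at z ≈ 26 mm (dimensions read to the nearest mm from the axis ticks). For the g-code, the solid's height is divided into equal slices at the stated Δz and each level perimeter traced with G1 moves after a G0 lift.

; perimeter-only toolpath
G21 ; units = mm
G90 ; absolute positioning
G28 ; home
; layer 1
G0 Z3.250
G0 X16.875 Y9.000
G1 X13.910 Y15.157
G1 X7.247 Y16.677
G1 X1.905 Y12.417
G1 X1.905 Y5.583
G1 X7.247 Y1.323
G1 X13.910 Y2.843
G1 X16.875 Y9.000
; layer 2
G0 Z6.500
G0 X15.750 Y9.000
G1 X13.208 Y14.277
G1 X7.498 Y15.581
G1 X2.918 Y11.929
G1 X2.918 Y6.071
G1 X7.498 Y2.420
G1 X13.208 Y3.723
G1 X15.750 Y9.000
; layer 3
G0 Z9.750
G0 X14.625 Y9.000
G1 X12.507 Y13.398
G1 X7.748 Y14.484
G1 X3.932 Y11.441
G1 X3.932 Y6.559
G1 X7.748 Y3.516
G1 X12.507 Y4.603
G1 X14.625 Y9.000
; layer 4
G0 Z13.000
G0 X13.500 Y9.000
G1 X11.806 Y12.518
G1 X7.998 Y13.387
G1 X4.946 Y10.953
G1 X4.946 Y7.047
G1 X7.998 Y4.613
G1 X11.806 Y5.482
G1 X13.500 Y9.000
; layer 5
G0 Z16.250
G0 X12.375 Y9.000
G1 X11.104 Y11.639
G1 X8.249 Y12.290
G1 X5.959 Y10.464
G1 X5.959 Y7.536
G1 X8.249 Y5.710
G1 X11.104 Y6.361
G1 X12.375 Y9.000
; layer 6
G0 Z19.500
G0 X11.250 Y9.000
G1 X10.403 Y10.759
G1 X8.499 Y11.194
G1 X6.973 Y9.976
G1 X6.973 Y8.024
G1 X8.499 Y6.806
G1 X10.403 Y7.241
G1 X11.250 Y9.000
; layer 7
G0 Z22.750
G0 X10.125 Y9.000
G1 X9.701 Y9.880
G1 X8.750 Y10.097
G1 X7.986 Y9.488
G1 X7.986 Y8.512
G1 X8.750 Y7.903
G1 X9.701 Y8.120
G1 X10.125 Y9.000
M2 ; end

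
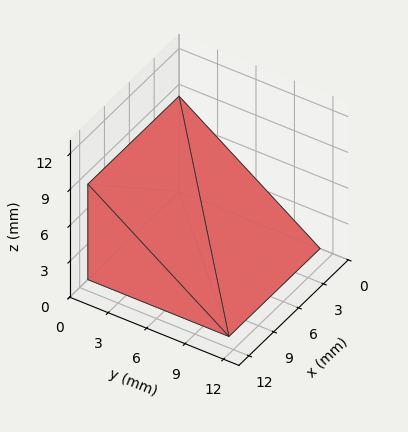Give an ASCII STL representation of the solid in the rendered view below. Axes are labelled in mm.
Reading the render: the shape is a wedge (ramp): 11 × 11 mm base, rising to 8 mm along the y=0 edge and sloping linearly to z=0 at y=11 (dimensions read to the nearest mm from the axis ticks). For the STL, each face is triangulated and given an outward normal.

solid part
  facet normal 0.0000 0.0000 -1.0000
    outer loop
      vertex 11.0 11.0 0.0
      vertex 11.0 0.0 0.0
      vertex 0.0 0.0 0.0
    endloop
  endfacet
  facet normal 0.0000 0.0000 -1.0000
    outer loop
      vertex 0.0 11.0 0.0
      vertex 11.0 11.0 0.0
      vertex 0.0 0.0 0.0
    endloop
  endfacet
  facet normal 0.0000 -1.0000 0.0000
    outer loop
      vertex 0.0 0.0 0.0
      vertex 11.0 0.0 0.0
      vertex 11.0 0.0 8.0
    endloop
  endfacet
  facet normal 0.0000 -1.0000 0.0000
    outer loop
      vertex 0.0 0.0 0.0
      vertex 11.0 0.0 8.0
      vertex 0.0 0.0 8.0
    endloop
  endfacet
  facet normal 0.0000 0.5882 0.8087
    outer loop
      vertex 0.0 0.0 8.0
      vertex 11.0 0.0 8.0
      vertex 11.0 11.0 0.0
    endloop
  endfacet
  facet normal 0.0000 0.5882 0.8087
    outer loop
      vertex 0.0 0.0 8.0
      vertex 11.0 11.0 0.0
      vertex 0.0 11.0 0.0
    endloop
  endfacet
  facet normal -1.0000 0.0000 0.0000
    outer loop
      vertex 0.0 0.0 8.0
      vertex 0.0 11.0 0.0
      vertex 0.0 0.0 0.0
    endloop
  endfacet
  facet normal 1.0000 0.0000 0.0000
    outer loop
      vertex 11.0 0.0 0.0
      vertex 11.0 11.0 0.0
      vertex 11.0 0.0 8.0
    endloop
  endfacet
endsolid part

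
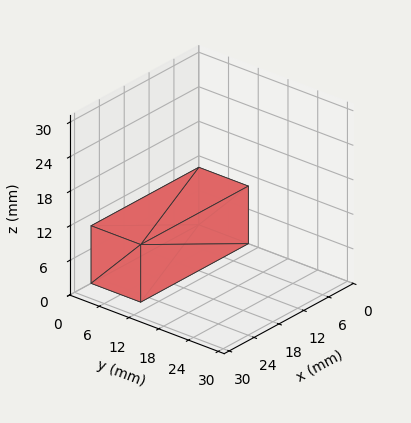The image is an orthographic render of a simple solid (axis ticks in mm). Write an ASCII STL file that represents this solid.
Reading the render: the shape is a rectangular box, roughly 26 × 10 mm footprint and 10 mm tall (dimensions read to the nearest mm from the axis ticks). For the STL, each face is triangulated and given an outward normal.

solid part
  facet normal 0.0000 0.0000 -1.0000
    outer loop
      vertex 26.000 10.000 0.000
      vertex 26.000 0.000 0.000
      vertex 0.000 0.000 0.000
    endloop
  endfacet
  facet normal 0.0000 0.0000 -1.0000
    outer loop
      vertex 0.000 10.000 0.000
      vertex 26.000 10.000 0.000
      vertex 0.000 0.000 0.000
    endloop
  endfacet
  facet normal 0.0000 0.0000 1.0000
    outer loop
      vertex 0.000 0.000 10.000
      vertex 26.000 0.000 10.000
      vertex 26.000 10.000 10.000
    endloop
  endfacet
  facet normal 0.0000 0.0000 1.0000
    outer loop
      vertex 0.000 0.000 10.000
      vertex 26.000 10.000 10.000
      vertex 0.000 10.000 10.000
    endloop
  endfacet
  facet normal 0.0000 -1.0000 0.0000
    outer loop
      vertex 0.000 0.000 0.000
      vertex 26.000 0.000 0.000
      vertex 26.000 0.000 10.000
    endloop
  endfacet
  facet normal 0.0000 -1.0000 0.0000
    outer loop
      vertex 0.000 0.000 0.000
      vertex 26.000 0.000 10.000
      vertex 0.000 0.000 10.000
    endloop
  endfacet
  facet normal 0.0000 1.0000 0.0000
    outer loop
      vertex 26.000 10.000 10.000
      vertex 26.000 10.000 0.000
      vertex 0.000 10.000 0.000
    endloop
  endfacet
  facet normal 0.0000 1.0000 0.0000
    outer loop
      vertex 0.000 10.000 10.000
      vertex 26.000 10.000 10.000
      vertex 0.000 10.000 0.000
    endloop
  endfacet
  facet normal -1.0000 0.0000 0.0000
    outer loop
      vertex 0.000 10.000 10.000
      vertex 0.000 10.000 0.000
      vertex 0.000 0.000 0.000
    endloop
  endfacet
  facet normal -1.0000 0.0000 0.0000
    outer loop
      vertex 0.000 0.000 10.000
      vertex 0.000 10.000 10.000
      vertex 0.000 0.000 0.000
    endloop
  endfacet
  facet normal 1.0000 0.0000 0.0000
    outer loop
      vertex 26.000 0.000 0.000
      vertex 26.000 10.000 0.000
      vertex 26.000 10.000 10.000
    endloop
  endfacet
  facet normal 1.0000 0.0000 0.0000
    outer loop
      vertex 26.000 0.000 0.000
      vertex 26.000 10.000 10.000
      vertex 26.000 0.000 10.000
    endloop
  endfacet
endsolid part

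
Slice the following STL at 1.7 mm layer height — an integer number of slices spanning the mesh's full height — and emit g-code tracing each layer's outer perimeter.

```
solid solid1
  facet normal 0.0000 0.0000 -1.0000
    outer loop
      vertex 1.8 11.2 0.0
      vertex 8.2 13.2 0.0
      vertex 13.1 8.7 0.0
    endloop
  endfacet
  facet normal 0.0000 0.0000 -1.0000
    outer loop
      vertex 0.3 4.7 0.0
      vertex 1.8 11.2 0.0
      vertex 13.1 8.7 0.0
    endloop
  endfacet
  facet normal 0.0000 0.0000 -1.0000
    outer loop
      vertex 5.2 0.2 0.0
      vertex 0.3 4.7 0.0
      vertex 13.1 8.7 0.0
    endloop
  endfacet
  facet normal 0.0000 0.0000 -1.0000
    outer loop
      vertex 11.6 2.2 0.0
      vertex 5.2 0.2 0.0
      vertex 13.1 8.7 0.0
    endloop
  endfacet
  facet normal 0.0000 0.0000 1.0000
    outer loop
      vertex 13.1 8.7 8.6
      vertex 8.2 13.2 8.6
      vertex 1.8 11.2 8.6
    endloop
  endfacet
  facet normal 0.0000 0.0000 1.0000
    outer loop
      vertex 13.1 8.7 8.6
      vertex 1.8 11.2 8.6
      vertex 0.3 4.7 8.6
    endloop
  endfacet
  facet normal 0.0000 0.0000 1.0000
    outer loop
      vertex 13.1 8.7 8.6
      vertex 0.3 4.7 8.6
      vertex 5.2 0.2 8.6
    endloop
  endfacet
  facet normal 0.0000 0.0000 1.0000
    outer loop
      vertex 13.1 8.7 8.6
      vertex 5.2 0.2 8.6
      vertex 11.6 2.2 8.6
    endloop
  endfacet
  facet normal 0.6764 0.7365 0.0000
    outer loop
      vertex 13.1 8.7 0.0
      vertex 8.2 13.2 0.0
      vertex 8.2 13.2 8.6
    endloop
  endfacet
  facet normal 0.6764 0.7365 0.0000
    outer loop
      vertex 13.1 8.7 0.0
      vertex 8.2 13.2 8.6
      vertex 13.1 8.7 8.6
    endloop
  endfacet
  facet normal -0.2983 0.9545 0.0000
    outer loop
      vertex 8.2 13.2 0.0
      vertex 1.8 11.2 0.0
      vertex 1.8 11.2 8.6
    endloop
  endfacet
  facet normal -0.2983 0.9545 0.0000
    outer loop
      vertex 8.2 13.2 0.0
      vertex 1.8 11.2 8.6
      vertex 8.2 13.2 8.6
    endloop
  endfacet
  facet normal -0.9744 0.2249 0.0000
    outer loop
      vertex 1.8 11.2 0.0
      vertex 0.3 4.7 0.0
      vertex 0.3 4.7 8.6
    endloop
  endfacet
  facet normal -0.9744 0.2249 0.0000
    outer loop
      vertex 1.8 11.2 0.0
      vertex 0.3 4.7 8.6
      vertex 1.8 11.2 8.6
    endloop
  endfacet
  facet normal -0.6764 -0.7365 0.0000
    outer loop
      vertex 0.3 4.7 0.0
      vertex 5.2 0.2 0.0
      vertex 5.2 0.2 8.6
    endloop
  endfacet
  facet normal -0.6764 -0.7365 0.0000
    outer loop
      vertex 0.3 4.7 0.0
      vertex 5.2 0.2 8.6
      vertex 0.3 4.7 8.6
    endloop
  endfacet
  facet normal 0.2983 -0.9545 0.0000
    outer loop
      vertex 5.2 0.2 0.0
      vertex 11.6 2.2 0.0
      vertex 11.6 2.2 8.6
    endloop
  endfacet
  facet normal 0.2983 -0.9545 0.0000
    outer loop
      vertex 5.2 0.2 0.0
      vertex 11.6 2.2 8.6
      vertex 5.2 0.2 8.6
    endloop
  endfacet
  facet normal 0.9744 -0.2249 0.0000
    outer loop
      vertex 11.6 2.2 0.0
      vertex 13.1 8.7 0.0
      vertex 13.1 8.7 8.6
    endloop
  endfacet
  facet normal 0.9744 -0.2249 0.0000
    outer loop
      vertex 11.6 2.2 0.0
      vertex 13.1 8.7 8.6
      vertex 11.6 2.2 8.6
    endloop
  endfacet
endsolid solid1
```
; perimeter-only toolpath
G21 ; units = mm
G90 ; absolute positioning
G28 ; home
; layer 1
G0 Z1.7
G0 X13.1 Y8.7
G1 X8.2 Y13.2
G1 X1.8 Y11.2
G1 X0.3 Y4.7
G1 X5.2 Y0.2
G1 X11.6 Y2.2
G1 X13.1 Y8.7
; layer 2
G0 Z3.4
G0 X13.1 Y8.7
G1 X8.2 Y13.2
G1 X1.8 Y11.2
G1 X0.3 Y4.7
G1 X5.2 Y0.2
G1 X11.6 Y2.2
G1 X13.1 Y8.7
; layer 3
G0 Z5.2
G0 X13.1 Y8.7
G1 X8.2 Y13.2
G1 X1.8 Y11.2
G1 X0.3 Y4.7
G1 X5.2 Y0.2
G1 X11.6 Y2.2
G1 X13.1 Y8.7
; layer 4
G0 Z6.9
G0 X13.1 Y8.7
G1 X8.2 Y13.2
G1 X1.8 Y11.2
G1 X0.3 Y4.7
G1 X5.2 Y0.2
G1 X11.6 Y2.2
G1 X13.1 Y8.7
; layer 5
G0 Z8.6
G0 X13.1 Y8.7
G1 X8.2 Y13.2
G1 X1.8 Y11.2
G1 X0.3 Y4.7
G1 X5.2 Y0.2
G1 X11.6 Y2.2
G1 X13.1 Y8.7
M2 ; end

The solid is a regular 6-sided prism (a cylinder approximated with 6 flat sides), circumscribed radius ≈ 6.7 mm, height ≈ 8.6 mm. Slicing at Δz = 1.7 mm — 5 equal slices spanning the solid's height, so layer i sits at z = i·h/5 — gives 5 non-empty perimeters. Each is a 6-segment closed polygon; G0 lifts to the layer z and rapids to the start vertex, then G1 traces the edges.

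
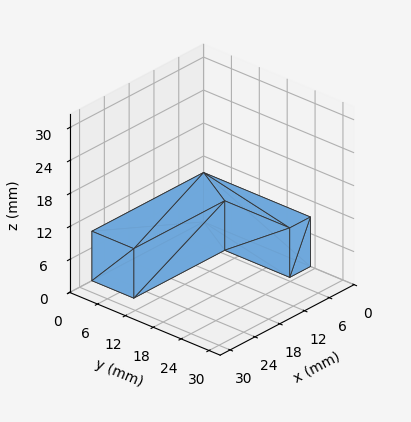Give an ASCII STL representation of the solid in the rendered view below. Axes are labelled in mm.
Reading the render: the shape is an L-shaped prism: outer 27 × 23 mm, arm thicknesses ≈ 9 mm (horizontal) and 5 mm (vertical), extruded 9 mm in z (dimensions read to the nearest mm from the axis ticks). For the STL, each face is triangulated and given an outward normal.

solid part
  facet normal 0.0000 0.0000 -1.0000
    outer loop
      vertex 27.00 9.00 0.00
      vertex 27.00 0.00 0.00
      vertex 0.00 0.00 0.00
    endloop
  endfacet
  facet normal 0.0000 0.0000 -1.0000
    outer loop
      vertex 5.00 9.00 0.00
      vertex 27.00 9.00 0.00
      vertex 0.00 0.00 0.00
    endloop
  endfacet
  facet normal 0.0000 0.0000 -1.0000
    outer loop
      vertex 5.00 23.00 0.00
      vertex 5.00 9.00 0.00
      vertex 0.00 0.00 0.00
    endloop
  endfacet
  facet normal 0.0000 0.0000 -1.0000
    outer loop
      vertex 0.00 23.00 0.00
      vertex 5.00 23.00 0.00
      vertex 0.00 0.00 0.00
    endloop
  endfacet
  facet normal 0.0000 0.0000 1.0000
    outer loop
      vertex 0.00 0.00 9.00
      vertex 27.00 0.00 9.00
      vertex 27.00 9.00 9.00
    endloop
  endfacet
  facet normal 0.0000 0.0000 1.0000
    outer loop
      vertex 0.00 0.00 9.00
      vertex 27.00 9.00 9.00
      vertex 5.00 9.00 9.00
    endloop
  endfacet
  facet normal 0.0000 0.0000 1.0000
    outer loop
      vertex 0.00 0.00 9.00
      vertex 5.00 9.00 9.00
      vertex 5.00 23.00 9.00
    endloop
  endfacet
  facet normal 0.0000 0.0000 1.0000
    outer loop
      vertex 0.00 0.00 9.00
      vertex 5.00 23.00 9.00
      vertex 0.00 23.00 9.00
    endloop
  endfacet
  facet normal 0.0000 -1.0000 0.0000
    outer loop
      vertex 0.00 0.00 0.00
      vertex 27.00 0.00 0.00
      vertex 27.00 0.00 9.00
    endloop
  endfacet
  facet normal 0.0000 -1.0000 0.0000
    outer loop
      vertex 0.00 0.00 0.00
      vertex 27.00 0.00 9.00
      vertex 0.00 0.00 9.00
    endloop
  endfacet
  facet normal 1.0000 0.0000 0.0000
    outer loop
      vertex 27.00 0.00 0.00
      vertex 27.00 9.00 0.00
      vertex 27.00 9.00 9.00
    endloop
  endfacet
  facet normal 1.0000 0.0000 0.0000
    outer loop
      vertex 27.00 0.00 0.00
      vertex 27.00 9.00 9.00
      vertex 27.00 0.00 9.00
    endloop
  endfacet
  facet normal 0.0000 1.0000 0.0000
    outer loop
      vertex 27.00 9.00 0.00
      vertex 5.00 9.00 0.00
      vertex 5.00 9.00 9.00
    endloop
  endfacet
  facet normal 0.0000 1.0000 0.0000
    outer loop
      vertex 27.00 9.00 0.00
      vertex 5.00 9.00 9.00
      vertex 27.00 9.00 9.00
    endloop
  endfacet
  facet normal 1.0000 0.0000 0.0000
    outer loop
      vertex 5.00 9.00 0.00
      vertex 5.00 23.00 0.00
      vertex 5.00 23.00 9.00
    endloop
  endfacet
  facet normal 1.0000 0.0000 0.0000
    outer loop
      vertex 5.00 9.00 0.00
      vertex 5.00 23.00 9.00
      vertex 5.00 9.00 9.00
    endloop
  endfacet
  facet normal 0.0000 1.0000 0.0000
    outer loop
      vertex 5.00 23.00 0.00
      vertex 0.00 23.00 0.00
      vertex 0.00 23.00 9.00
    endloop
  endfacet
  facet normal 0.0000 1.0000 0.0000
    outer loop
      vertex 5.00 23.00 0.00
      vertex 0.00 23.00 9.00
      vertex 5.00 23.00 9.00
    endloop
  endfacet
  facet normal -1.0000 0.0000 0.0000
    outer loop
      vertex 0.00 23.00 0.00
      vertex 0.00 0.00 0.00
      vertex 0.00 0.00 9.00
    endloop
  endfacet
  facet normal -1.0000 0.0000 0.0000
    outer loop
      vertex 0.00 23.00 0.00
      vertex 0.00 0.00 9.00
      vertex 0.00 23.00 9.00
    endloop
  endfacet
endsolid part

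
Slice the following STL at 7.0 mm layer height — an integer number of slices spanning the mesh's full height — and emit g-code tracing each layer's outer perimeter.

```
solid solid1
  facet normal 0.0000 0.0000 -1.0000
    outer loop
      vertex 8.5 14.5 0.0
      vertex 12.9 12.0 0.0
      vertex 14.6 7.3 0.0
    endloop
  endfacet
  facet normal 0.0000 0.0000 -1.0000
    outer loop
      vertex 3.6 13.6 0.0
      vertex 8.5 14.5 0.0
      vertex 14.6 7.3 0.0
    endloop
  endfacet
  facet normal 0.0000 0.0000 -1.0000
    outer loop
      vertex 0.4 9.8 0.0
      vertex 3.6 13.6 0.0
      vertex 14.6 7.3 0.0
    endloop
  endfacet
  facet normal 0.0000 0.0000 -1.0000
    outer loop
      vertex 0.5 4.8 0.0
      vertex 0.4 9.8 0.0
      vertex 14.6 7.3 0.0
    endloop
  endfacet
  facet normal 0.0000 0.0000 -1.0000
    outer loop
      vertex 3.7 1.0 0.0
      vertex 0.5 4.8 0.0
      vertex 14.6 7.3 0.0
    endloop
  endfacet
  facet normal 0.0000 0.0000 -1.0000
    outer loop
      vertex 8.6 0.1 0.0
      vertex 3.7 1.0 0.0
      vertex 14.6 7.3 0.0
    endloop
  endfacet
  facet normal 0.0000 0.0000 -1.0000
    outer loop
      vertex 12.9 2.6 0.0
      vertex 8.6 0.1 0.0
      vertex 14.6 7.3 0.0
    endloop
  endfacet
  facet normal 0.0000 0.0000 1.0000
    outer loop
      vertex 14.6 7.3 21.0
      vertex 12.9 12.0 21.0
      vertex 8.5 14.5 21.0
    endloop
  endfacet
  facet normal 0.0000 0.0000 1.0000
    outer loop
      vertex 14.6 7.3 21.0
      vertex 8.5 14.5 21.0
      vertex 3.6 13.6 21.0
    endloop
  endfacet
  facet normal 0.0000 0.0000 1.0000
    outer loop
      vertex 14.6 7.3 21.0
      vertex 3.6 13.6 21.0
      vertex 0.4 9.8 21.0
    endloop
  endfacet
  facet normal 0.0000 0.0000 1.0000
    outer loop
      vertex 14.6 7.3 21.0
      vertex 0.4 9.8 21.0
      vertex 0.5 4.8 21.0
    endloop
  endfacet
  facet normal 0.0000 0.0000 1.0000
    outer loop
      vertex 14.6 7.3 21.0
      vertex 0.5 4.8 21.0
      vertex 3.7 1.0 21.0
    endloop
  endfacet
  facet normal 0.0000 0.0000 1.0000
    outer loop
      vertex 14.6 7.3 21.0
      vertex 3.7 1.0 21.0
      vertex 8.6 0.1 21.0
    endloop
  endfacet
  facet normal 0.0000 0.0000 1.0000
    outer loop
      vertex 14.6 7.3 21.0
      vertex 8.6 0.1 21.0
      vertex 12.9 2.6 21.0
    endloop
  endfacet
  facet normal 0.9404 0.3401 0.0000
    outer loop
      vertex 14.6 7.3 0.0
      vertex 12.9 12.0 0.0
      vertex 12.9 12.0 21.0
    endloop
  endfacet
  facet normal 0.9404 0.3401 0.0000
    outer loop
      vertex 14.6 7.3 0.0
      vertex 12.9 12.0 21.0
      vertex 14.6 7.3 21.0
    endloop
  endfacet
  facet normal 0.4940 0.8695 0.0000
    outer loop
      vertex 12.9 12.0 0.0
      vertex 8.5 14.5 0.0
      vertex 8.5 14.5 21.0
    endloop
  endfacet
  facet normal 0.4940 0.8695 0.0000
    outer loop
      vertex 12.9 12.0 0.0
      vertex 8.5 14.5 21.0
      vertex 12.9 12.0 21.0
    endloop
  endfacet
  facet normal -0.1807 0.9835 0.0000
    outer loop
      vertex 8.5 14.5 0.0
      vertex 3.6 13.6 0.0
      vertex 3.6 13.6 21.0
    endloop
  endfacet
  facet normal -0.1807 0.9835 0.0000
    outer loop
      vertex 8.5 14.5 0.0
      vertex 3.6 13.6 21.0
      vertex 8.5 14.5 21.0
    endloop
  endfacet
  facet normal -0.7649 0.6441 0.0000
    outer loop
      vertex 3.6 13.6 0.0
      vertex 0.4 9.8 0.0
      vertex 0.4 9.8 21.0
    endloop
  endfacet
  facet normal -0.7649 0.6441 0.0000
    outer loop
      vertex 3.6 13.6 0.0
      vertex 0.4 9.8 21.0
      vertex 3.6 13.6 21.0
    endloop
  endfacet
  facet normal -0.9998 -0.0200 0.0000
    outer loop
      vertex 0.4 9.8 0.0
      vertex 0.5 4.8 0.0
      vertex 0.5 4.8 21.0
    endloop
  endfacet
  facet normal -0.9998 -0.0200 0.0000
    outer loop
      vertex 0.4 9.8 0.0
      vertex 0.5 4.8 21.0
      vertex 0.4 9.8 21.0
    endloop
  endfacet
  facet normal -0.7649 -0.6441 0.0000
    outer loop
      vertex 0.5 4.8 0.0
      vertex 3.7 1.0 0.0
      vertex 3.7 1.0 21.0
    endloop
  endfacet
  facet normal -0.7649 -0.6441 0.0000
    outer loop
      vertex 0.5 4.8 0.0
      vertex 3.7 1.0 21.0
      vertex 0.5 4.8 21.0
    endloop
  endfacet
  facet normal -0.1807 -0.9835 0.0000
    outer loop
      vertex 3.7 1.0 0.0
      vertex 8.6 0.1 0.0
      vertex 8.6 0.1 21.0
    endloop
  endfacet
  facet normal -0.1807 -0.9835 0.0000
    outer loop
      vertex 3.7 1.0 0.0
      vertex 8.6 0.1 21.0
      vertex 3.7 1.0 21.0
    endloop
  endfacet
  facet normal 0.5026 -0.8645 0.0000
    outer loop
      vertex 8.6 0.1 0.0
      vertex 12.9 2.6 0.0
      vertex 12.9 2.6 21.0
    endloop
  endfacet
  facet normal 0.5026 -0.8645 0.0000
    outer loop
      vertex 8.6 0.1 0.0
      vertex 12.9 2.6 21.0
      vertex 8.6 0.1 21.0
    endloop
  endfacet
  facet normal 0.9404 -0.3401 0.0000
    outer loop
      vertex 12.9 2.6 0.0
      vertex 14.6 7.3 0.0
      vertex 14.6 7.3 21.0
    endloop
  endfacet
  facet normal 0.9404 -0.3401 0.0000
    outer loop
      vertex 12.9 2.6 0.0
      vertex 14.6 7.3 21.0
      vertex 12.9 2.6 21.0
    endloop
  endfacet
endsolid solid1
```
; perimeter-only toolpath
G21 ; units = mm
G90 ; absolute positioning
G28 ; home
; layer 1
G0 Z7.0
G0 X14.6 Y7.3
G1 X12.9 Y12.0
G1 X8.5 Y14.5
G1 X3.6 Y13.6
G1 X0.4 Y9.8
G1 X0.5 Y4.8
G1 X3.7 Y1.0
G1 X8.6 Y0.1
G1 X12.9 Y2.6
G1 X14.6 Y7.3
; layer 2
G0 Z14.0
G0 X14.6 Y7.3
G1 X12.9 Y12.0
G1 X8.5 Y14.5
G1 X3.6 Y13.6
G1 X0.4 Y9.8
G1 X0.5 Y4.8
G1 X3.7 Y1.0
G1 X8.6 Y0.1
G1 X12.9 Y2.6
G1 X14.6 Y7.3
; layer 3
G0 Z21.0
G0 X14.6 Y7.3
G1 X12.9 Y12.0
G1 X8.5 Y14.5
G1 X3.6 Y13.6
G1 X0.4 Y9.8
G1 X0.5 Y4.8
G1 X3.7 Y1.0
G1 X8.6 Y0.1
G1 X12.9 Y2.6
G1 X14.6 Y7.3
M2 ; end

The solid is a regular 9-sided prism (a cylinder approximated with 9 flat sides), circumscribed radius ≈ 7.3 mm, height ≈ 21 mm. Slicing at Δz = 7.0 mm — 3 equal slices spanning the solid's height, so layer i sits at z = i·h/3 — gives 3 non-empty perimeters. Each is a 9-segment closed polygon; G0 lifts to the layer z and rapids to the start vertex, then G1 traces the edges.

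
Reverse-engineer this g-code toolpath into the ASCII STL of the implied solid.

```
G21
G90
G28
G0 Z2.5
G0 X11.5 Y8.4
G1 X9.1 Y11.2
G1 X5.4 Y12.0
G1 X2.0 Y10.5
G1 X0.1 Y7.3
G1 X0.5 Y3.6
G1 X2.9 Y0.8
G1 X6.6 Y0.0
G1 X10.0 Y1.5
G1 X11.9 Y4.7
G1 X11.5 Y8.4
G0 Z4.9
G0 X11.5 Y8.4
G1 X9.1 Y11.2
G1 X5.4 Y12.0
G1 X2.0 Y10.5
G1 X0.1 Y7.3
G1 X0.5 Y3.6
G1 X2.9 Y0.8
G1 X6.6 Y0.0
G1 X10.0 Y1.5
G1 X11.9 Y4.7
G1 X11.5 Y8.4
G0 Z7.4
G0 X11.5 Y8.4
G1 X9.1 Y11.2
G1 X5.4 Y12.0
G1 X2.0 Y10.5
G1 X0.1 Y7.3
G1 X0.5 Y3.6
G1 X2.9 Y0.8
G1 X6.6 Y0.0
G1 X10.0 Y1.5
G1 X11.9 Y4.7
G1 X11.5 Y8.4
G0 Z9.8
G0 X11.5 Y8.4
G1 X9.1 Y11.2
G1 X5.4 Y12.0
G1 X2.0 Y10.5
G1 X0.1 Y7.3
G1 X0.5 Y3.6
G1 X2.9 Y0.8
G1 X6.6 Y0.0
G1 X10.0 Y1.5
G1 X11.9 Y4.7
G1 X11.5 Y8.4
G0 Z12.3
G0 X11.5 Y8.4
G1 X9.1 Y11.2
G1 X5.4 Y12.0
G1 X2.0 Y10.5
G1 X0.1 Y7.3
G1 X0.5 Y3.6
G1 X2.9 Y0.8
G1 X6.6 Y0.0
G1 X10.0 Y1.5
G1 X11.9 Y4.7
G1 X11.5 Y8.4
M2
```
solid part
  facet normal 0.0000 0.0000 -1.0000
    outer loop
      vertex 5.4 12.0 0.0
      vertex 9.1 11.2 0.0
      vertex 11.5 8.4 0.0
    endloop
  endfacet
  facet normal 0.0000 0.0000 -1.0000
    outer loop
      vertex 2.0 10.5 0.0
      vertex 5.4 12.0 0.0
      vertex 11.5 8.4 0.0
    endloop
  endfacet
  facet normal 0.0000 0.0000 -1.0000
    outer loop
      vertex 0.1 7.3 0.0
      vertex 2.0 10.5 0.0
      vertex 11.5 8.4 0.0
    endloop
  endfacet
  facet normal 0.0000 0.0000 -1.0000
    outer loop
      vertex 0.5 3.6 0.0
      vertex 0.1 7.3 0.0
      vertex 11.5 8.4 0.0
    endloop
  endfacet
  facet normal 0.0000 0.0000 -1.0000
    outer loop
      vertex 2.9 0.8 0.0
      vertex 0.5 3.6 0.0
      vertex 11.5 8.4 0.0
    endloop
  endfacet
  facet normal 0.0000 0.0000 -1.0000
    outer loop
      vertex 6.6 0.0 0.0
      vertex 2.9 0.8 0.0
      vertex 11.5 8.4 0.0
    endloop
  endfacet
  facet normal 0.0000 0.0000 -1.0000
    outer loop
      vertex 10.0 1.5 0.0
      vertex 6.6 0.0 0.0
      vertex 11.5 8.4 0.0
    endloop
  endfacet
  facet normal 0.0000 0.0000 -1.0000
    outer loop
      vertex 11.9 4.7 0.0
      vertex 10.0 1.5 0.0
      vertex 11.5 8.4 0.0
    endloop
  endfacet
  facet normal 0.0000 0.0000 1.0000
    outer loop
      vertex 11.5 8.4 12.3
      vertex 9.1 11.2 12.3
      vertex 5.4 12.0 12.3
    endloop
  endfacet
  facet normal 0.0000 0.0000 1.0000
    outer loop
      vertex 11.5 8.4 12.3
      vertex 5.4 12.0 12.3
      vertex 2.0 10.5 12.3
    endloop
  endfacet
  facet normal 0.0000 0.0000 1.0000
    outer loop
      vertex 11.5 8.4 12.3
      vertex 2.0 10.5 12.3
      vertex 0.1 7.3 12.3
    endloop
  endfacet
  facet normal 0.0000 0.0000 1.0000
    outer loop
      vertex 11.5 8.4 12.3
      vertex 0.1 7.3 12.3
      vertex 0.5 3.6 12.3
    endloop
  endfacet
  facet normal 0.0000 0.0000 1.0000
    outer loop
      vertex 11.5 8.4 12.3
      vertex 0.5 3.6 12.3
      vertex 2.9 0.8 12.3
    endloop
  endfacet
  facet normal 0.0000 0.0000 1.0000
    outer loop
      vertex 11.5 8.4 12.3
      vertex 2.9 0.8 12.3
      vertex 6.6 0.0 12.3
    endloop
  endfacet
  facet normal 0.0000 0.0000 1.0000
    outer loop
      vertex 11.5 8.4 12.3
      vertex 6.6 0.0 12.3
      vertex 10.0 1.5 12.3
    endloop
  endfacet
  facet normal 0.0000 0.0000 1.0000
    outer loop
      vertex 11.5 8.4 12.3
      vertex 10.0 1.5 12.3
      vertex 11.9 4.7 12.3
    endloop
  endfacet
  facet normal 0.7593 0.6508 0.0000
    outer loop
      vertex 11.5 8.4 0.0
      vertex 9.1 11.2 0.0
      vertex 9.1 11.2 12.3
    endloop
  endfacet
  facet normal 0.7593 0.6508 0.0000
    outer loop
      vertex 11.5 8.4 0.0
      vertex 9.1 11.2 12.3
      vertex 11.5 8.4 12.3
    endloop
  endfacet
  facet normal 0.2113 0.9774 0.0000
    outer loop
      vertex 9.1 11.2 0.0
      vertex 5.4 12.0 0.0
      vertex 5.4 12.0 12.3
    endloop
  endfacet
  facet normal 0.2113 0.9774 0.0000
    outer loop
      vertex 9.1 11.2 0.0
      vertex 5.4 12.0 12.3
      vertex 9.1 11.2 12.3
    endloop
  endfacet
  facet normal -0.4036 0.9149 0.0000
    outer loop
      vertex 5.4 12.0 0.0
      vertex 2.0 10.5 0.0
      vertex 2.0 10.5 12.3
    endloop
  endfacet
  facet normal -0.4036 0.9149 0.0000
    outer loop
      vertex 5.4 12.0 0.0
      vertex 2.0 10.5 12.3
      vertex 5.4 12.0 12.3
    endloop
  endfacet
  facet normal -0.8599 0.5105 0.0000
    outer loop
      vertex 2.0 10.5 0.0
      vertex 0.1 7.3 0.0
      vertex 0.1 7.3 12.3
    endloop
  endfacet
  facet normal -0.8599 0.5105 0.0000
    outer loop
      vertex 2.0 10.5 0.0
      vertex 0.1 7.3 12.3
      vertex 2.0 10.5 12.3
    endloop
  endfacet
  facet normal -0.9942 -0.1075 0.0000
    outer loop
      vertex 0.1 7.3 0.0
      vertex 0.5 3.6 0.0
      vertex 0.5 3.6 12.3
    endloop
  endfacet
  facet normal -0.9942 -0.1075 0.0000
    outer loop
      vertex 0.1 7.3 0.0
      vertex 0.5 3.6 12.3
      vertex 0.1 7.3 12.3
    endloop
  endfacet
  facet normal -0.7593 -0.6508 0.0000
    outer loop
      vertex 0.5 3.6 0.0
      vertex 2.9 0.8 0.0
      vertex 2.9 0.8 12.3
    endloop
  endfacet
  facet normal -0.7593 -0.6508 0.0000
    outer loop
      vertex 0.5 3.6 0.0
      vertex 2.9 0.8 12.3
      vertex 0.5 3.6 12.3
    endloop
  endfacet
  facet normal -0.2113 -0.9774 0.0000
    outer loop
      vertex 2.9 0.8 0.0
      vertex 6.6 0.0 0.0
      vertex 6.6 0.0 12.3
    endloop
  endfacet
  facet normal -0.2113 -0.9774 0.0000
    outer loop
      vertex 2.9 0.8 0.0
      vertex 6.6 0.0 12.3
      vertex 2.9 0.8 12.3
    endloop
  endfacet
  facet normal 0.4036 -0.9149 0.0000
    outer loop
      vertex 6.6 0.0 0.0
      vertex 10.0 1.5 0.0
      vertex 10.0 1.5 12.3
    endloop
  endfacet
  facet normal 0.4036 -0.9149 0.0000
    outer loop
      vertex 6.6 0.0 0.0
      vertex 10.0 1.5 12.3
      vertex 6.6 0.0 12.3
    endloop
  endfacet
  facet normal 0.8599 -0.5105 0.0000
    outer loop
      vertex 10.0 1.5 0.0
      vertex 11.9 4.7 0.0
      vertex 11.9 4.7 12.3
    endloop
  endfacet
  facet normal 0.8599 -0.5105 0.0000
    outer loop
      vertex 10.0 1.5 0.0
      vertex 11.9 4.7 12.3
      vertex 10.0 1.5 12.3
    endloop
  endfacet
  facet normal 0.9942 0.1075 0.0000
    outer loop
      vertex 11.9 4.7 0.0
      vertex 11.5 8.4 0.0
      vertex 11.5 8.4 12.3
    endloop
  endfacet
  facet normal 0.9942 0.1075 0.0000
    outer loop
      vertex 11.9 4.7 0.0
      vertex 11.5 8.4 12.3
      vertex 11.9 4.7 12.3
    endloop
  endfacet
endsolid part

The G0 Z moves step by Δz≈2.5 mm. Every layer's G1 loop is the same polygon, so the solid is a straight extrusion of it from z=0 to z≈12.3. Closing with flat bottom and top caps and triangulating gives 36 facets — a regular 10-sided prism (a cylinder approximated with 10 flat sides), circumscribed radius ≈ 6 mm, height ≈ 12.3 mm.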